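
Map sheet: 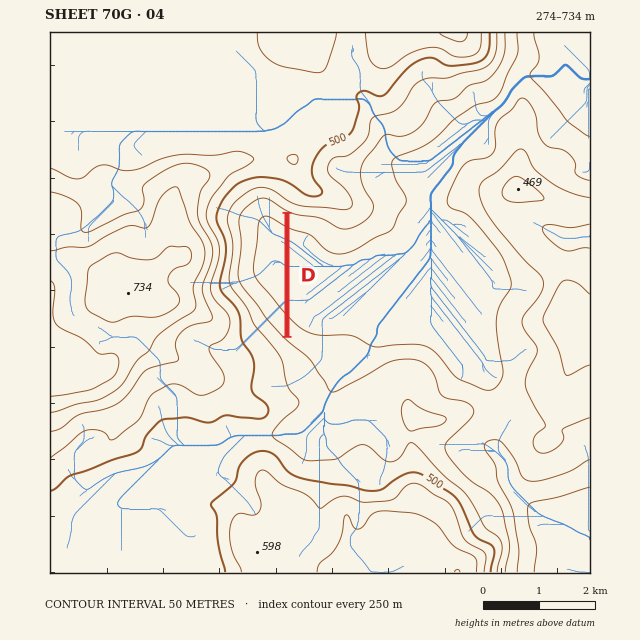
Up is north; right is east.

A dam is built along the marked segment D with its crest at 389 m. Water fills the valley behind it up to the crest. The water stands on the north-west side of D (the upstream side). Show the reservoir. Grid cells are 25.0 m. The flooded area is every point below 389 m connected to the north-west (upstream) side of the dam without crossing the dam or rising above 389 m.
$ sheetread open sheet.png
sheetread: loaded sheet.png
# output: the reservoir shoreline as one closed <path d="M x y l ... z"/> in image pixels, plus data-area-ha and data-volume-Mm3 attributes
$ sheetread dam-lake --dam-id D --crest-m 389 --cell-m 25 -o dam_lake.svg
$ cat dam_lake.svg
<path d="M267 201l-7 0-5 3-10 8-2 5 1 31-1 2-3 24 3 9 18 22 5 9 18 19 1-120-18-12z" data-area-ha="138" data-volume-Mm3="46.86"/>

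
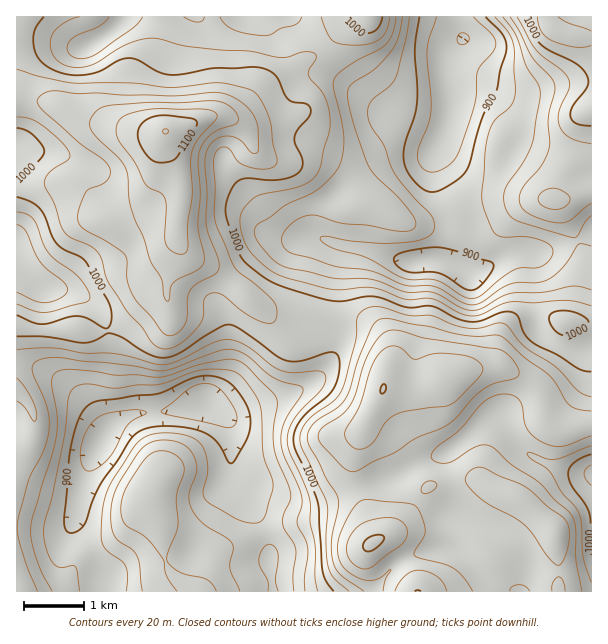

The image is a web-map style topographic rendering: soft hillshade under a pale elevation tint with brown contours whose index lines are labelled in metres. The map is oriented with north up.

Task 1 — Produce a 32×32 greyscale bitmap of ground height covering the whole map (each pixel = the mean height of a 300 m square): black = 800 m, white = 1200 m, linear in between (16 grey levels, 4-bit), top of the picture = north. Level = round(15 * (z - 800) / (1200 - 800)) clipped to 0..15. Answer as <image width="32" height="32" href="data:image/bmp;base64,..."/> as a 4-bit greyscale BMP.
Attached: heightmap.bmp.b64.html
<image width="32" height="32" href="data:image/bmp;base64,Qk12AgAAAAAAAHYAAAAoAAAAIAAAACAAAAABAAQAAAAAAAACAAATCwAAEwsAABAAAAAAAAAAAAAAABEREQAiIiIAMzMzAERERABVVVUAZmZmAHd3dwCIiIgAmZmZAKqqqgC7u7sAzMzMAN3d3QDu7u4A////AGVURFZmZlVVeJqru6qZmqllRERWZmVVVXmrqqqpqZqoZURFVmZVVVV5u7qpmqmaqGVERWZmVVVWeau7qZmZqqhlREZnZlVEVnmqqqmZqqqYZUNFZ2VERFZ5mpmqqqqph2VDNGdmVERWiamZmqqpmIdmQzNWZlREV5qqqZmZmYiIZlMzRVVDRGiau6qpmZiZmXZUMzMzMzRXmqu6qqmZmpl2VEQzMyNEVniru7upmZmZdlVVVUMzRWZnm7u7uqmpmGZVZmZlVVZ3d4q7u7uqmYd3d3d4h3ZniIiJqqqqqYh3iIiIiZmHeIiIiaqZmZh3h3d3eImpiIiIiIiYiHZ3d4dmZniZqYiYiHd3dmZUVmZmZmeJmqqZiHdmZlREM0VVZmZ3iZqqqYdlVVVEMzRERFVniJmauph2VVVVVUREREVVZ4maqrqYdmVVVVVURFVWZXiJmaq7mHdmZWZlVERWZ3aImZmru5h3d2ZmVUREVWd2eImZq7uYiIh2ZVQzNFVmZniJmrvLmJmIdmVUMzRVVmd4maq8y6mZiHdlRDM0VVZ3iZqqu7u6qYh3VUQzM0VWeJmZmZmZmZiHdlVEQyNEVniYiIiIiIiIh3ZlVDMjRFZ3h3Z3h3d3d3d3ZlQzIzRneIdmZnd3dmZmd3dlMyI0aIiHdmZmZmZmZmd4dUMjRXiI"/>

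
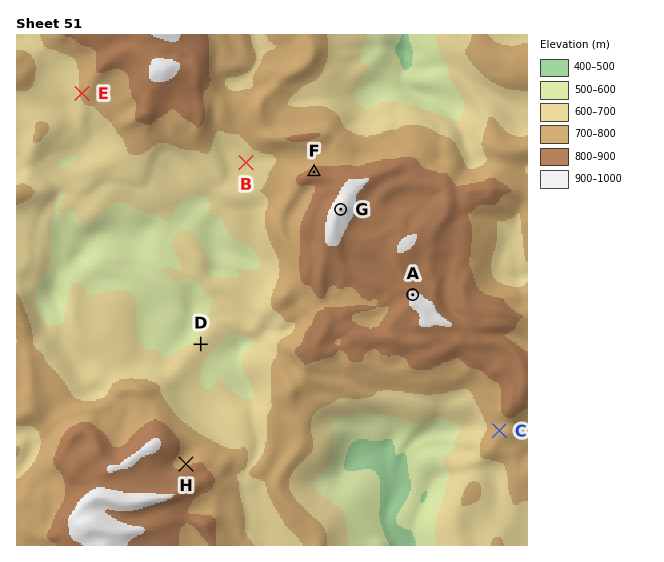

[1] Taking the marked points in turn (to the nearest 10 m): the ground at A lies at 910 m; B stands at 660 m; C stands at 760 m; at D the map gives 620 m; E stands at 710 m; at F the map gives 840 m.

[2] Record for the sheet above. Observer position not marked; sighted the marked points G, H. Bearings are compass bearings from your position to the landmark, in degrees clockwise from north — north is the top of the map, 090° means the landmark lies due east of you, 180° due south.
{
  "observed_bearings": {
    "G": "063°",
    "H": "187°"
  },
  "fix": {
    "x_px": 209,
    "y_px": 276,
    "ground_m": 610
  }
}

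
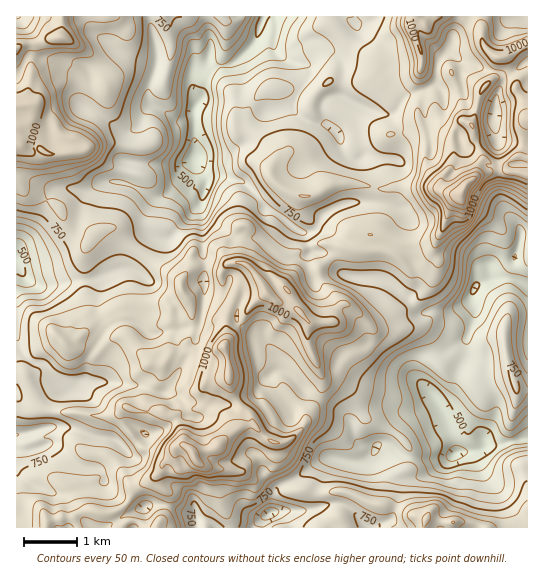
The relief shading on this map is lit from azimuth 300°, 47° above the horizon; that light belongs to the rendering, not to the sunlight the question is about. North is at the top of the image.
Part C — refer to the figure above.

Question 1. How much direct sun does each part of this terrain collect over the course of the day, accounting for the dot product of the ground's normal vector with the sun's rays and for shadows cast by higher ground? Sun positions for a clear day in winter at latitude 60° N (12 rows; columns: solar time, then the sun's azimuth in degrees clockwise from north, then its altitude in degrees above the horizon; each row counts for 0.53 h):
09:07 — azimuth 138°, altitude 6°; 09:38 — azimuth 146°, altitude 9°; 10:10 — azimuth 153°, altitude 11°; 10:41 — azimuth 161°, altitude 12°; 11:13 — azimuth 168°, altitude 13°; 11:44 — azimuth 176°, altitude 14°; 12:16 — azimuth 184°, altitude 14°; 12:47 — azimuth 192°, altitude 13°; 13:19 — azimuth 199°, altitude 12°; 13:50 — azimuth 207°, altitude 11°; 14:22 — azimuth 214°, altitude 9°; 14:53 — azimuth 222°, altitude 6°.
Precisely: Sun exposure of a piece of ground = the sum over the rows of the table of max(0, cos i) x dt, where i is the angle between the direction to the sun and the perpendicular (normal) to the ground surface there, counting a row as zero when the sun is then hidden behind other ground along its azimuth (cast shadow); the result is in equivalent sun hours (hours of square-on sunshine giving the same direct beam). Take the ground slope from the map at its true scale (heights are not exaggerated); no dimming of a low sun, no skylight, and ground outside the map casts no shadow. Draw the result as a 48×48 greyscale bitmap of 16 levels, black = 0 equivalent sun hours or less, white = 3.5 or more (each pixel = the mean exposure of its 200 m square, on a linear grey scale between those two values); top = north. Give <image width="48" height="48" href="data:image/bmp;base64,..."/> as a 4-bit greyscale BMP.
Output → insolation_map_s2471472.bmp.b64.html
<image width="48" height="48" href="data:image/bmp;base64,Qk32BAAAAAAAAHYAAAAoAAAAMAAAADAAAAABAAQAAAAAAIAEAAATCwAAEwsAABAAAAAAAAAAAAAAABEREQAiIiIAMzMzAERERABVVVUAZmZmAHd3dwCIiIgAmZmZAKqqqgC7u7sAzMzMAN3d3QDu7u4A////AFVWl2mUZBRDNJuHMAAiNmRqZJh3Z1IBJEUgEmZGUAAlabh5sxJDEia7tzEUAAAAFDIAAAAAaXi7m5ic///cqZtzIgAAAAAAAiEBMgADedto+qrdzIZVREIAAAAAAAAAEiRVMyIlI3rf///+i+ghEAAAAAAAAAABQyIiI0RjACeZ/6ZEee+iAAAAABAAAAADVAABNodRAjOZg4pSapq3EAAAAREAAAAAEUQhRTIRZiJYIliZvdyqmYZCI1EAAAAAACJFQiRYoiEAAAKbtAKcyneZhjEAASIjIdyGZ6u8V5YwAAAmUAAYqGaIYhIhE0VWqIm7unVoy3YwABETIQACZmhkMzMyNXqWm0VBAAAkMiEAIjNBARERR5h1VmQkZ5mHi1UzEAEQAAAUaZuUETMiaZhmZUNHqod4iHVFVTMhE0ZURoqXMTNHl3dmVEWMuGVoc1RXvKl2Z4dkM0VFVTRplGiIZnrbdURXQiR7y6l2ZlRlM1UzRVWLZViaqaqFVURWMjermHZ3dCNEM3lURWiYR3d5vcp2VVZmQ0Z4RGVYUgAjMxFVVniXesqJmsyodUVlVVZiEjVCIkRDQyAWZ6qa3smIVWeHZkJEVkMQEjNVRUVmUzEpqZ20I0ZzNEI1QiEiVhAAASI0RFZXUzNU3uhBAEchNEeHYhMhJAAAASEAESNYMjRUe0UgABASMja7yCMhAQAAASIRAAFUElZHczMQAAABJImbqmMQAgI0Z2UzIkZCVXh5URAhEAE0aKiIl2U0WDZWeIh2Z3MRRUfIEAABJEeJqod4hmVXWGZnd4iHdzEBQ0EAAAARFImal2d3Z4mpdYeIhleHYhABASAAAAACRUVVVVVru7malbqphUV3UzQxAAARIQAAATVVQhE47/yoZu25dTMzM0MgAAIiEAFFIiEiIjNEv/21a+2oVDERIhAAAAAAADeHYgAAI0eYv8qHrsuEMyERIhAAAAAAJHmbyVRFZorOzJqb7oZTIzEAA2UQAAEAKKYzarqXd3moNK3v/1ebu4ZEaHQgAAEkmUISIjMjMyMhAEz//67+7u24QiIgACWLhERDIAABERQQAAFYU+zO//+WeZhTEUZlMkZlMhIkRFURAAEhV4VDNGmamJp2RGhzIjREQzVnmGUiIAAAATVFUxEzIjRERniGQyIiM0VWZmUzMVQAJmdVEAE2UyI0RWZUIQABJXVUIlUzKIMAWWZiEAJnUwFWNFQzMiI3d2UyI1QyEgQRRGZkISR4ZUeGUkQ0ZmVWZUNndjMyIQZDUxEkVFZ3h3l1ZmUzV3ZEdmmXZVMyQjeVghMjZ2VGiGZ2Z1IBJERCSHZmVXqEdEKIM0M0VlREV2R3VTAAAAARIjRVVWumZCAVImI1ZndCRmRoZUQQAAAkMjRVVWZ0ETbOtZis36Q0Z1Voh2lyEARmVGVERXhWNHtRSiSN2DNXh1Z3qYqmIjVmZ2QSRoiKZXUAAQAREkeYdmmK28qpMzNHh0IzWKe5mHMQAAAiQ1eIZIl5mrdZgyIjRDVlNFha6lEgAA=="/>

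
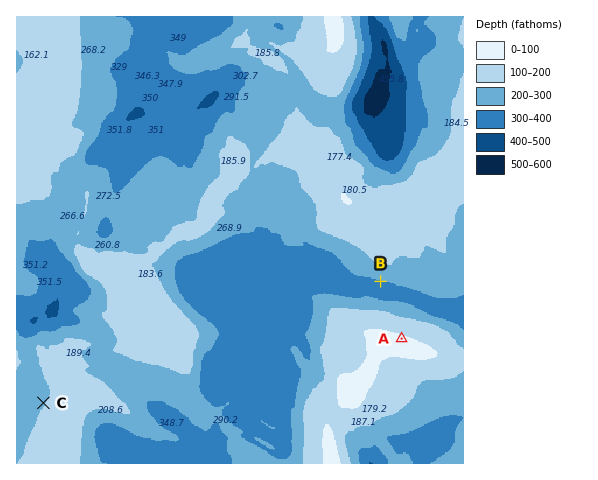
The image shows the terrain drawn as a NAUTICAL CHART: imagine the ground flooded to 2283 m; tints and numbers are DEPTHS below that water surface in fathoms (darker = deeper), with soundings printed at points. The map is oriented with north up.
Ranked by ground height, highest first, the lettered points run A C B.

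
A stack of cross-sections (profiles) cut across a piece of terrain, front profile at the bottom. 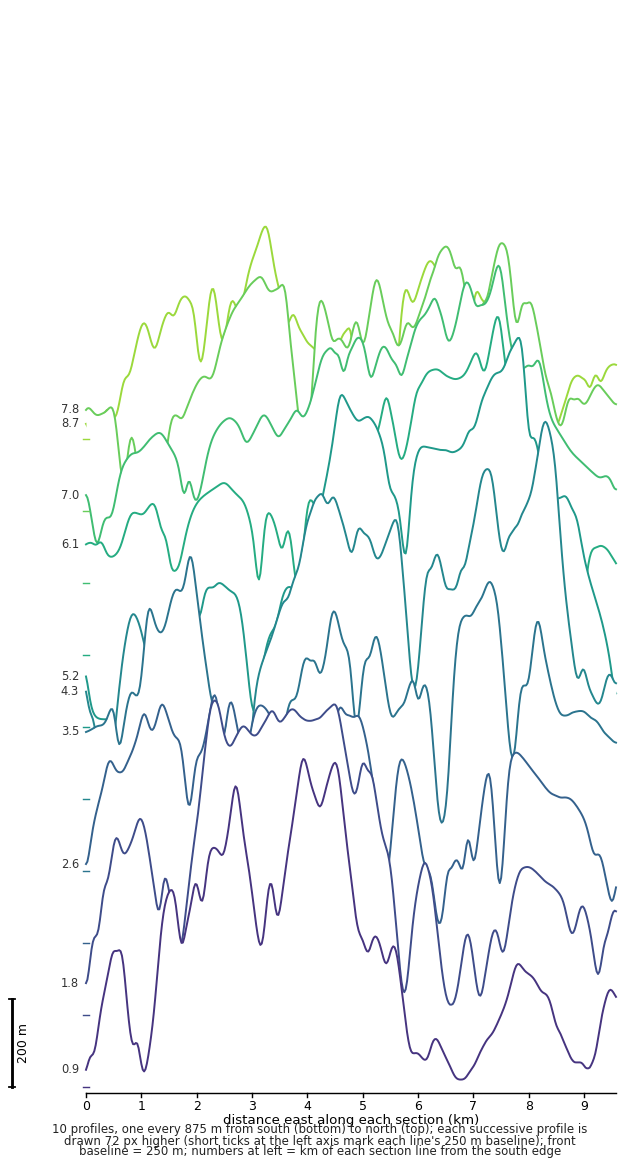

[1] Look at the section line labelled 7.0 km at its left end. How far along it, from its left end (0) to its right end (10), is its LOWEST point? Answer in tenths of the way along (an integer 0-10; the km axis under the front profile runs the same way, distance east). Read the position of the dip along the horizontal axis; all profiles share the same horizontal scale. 0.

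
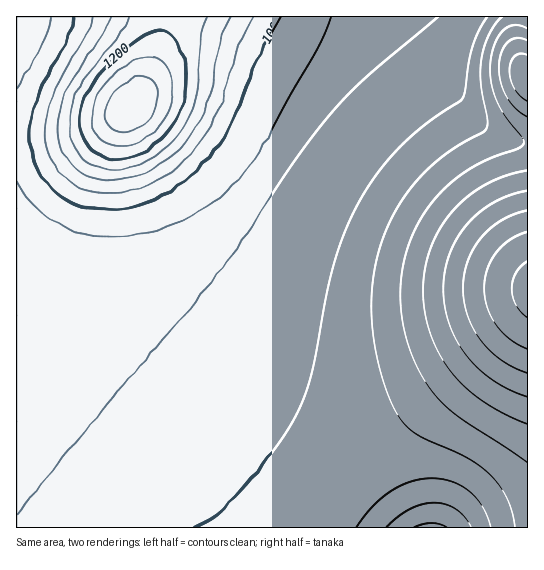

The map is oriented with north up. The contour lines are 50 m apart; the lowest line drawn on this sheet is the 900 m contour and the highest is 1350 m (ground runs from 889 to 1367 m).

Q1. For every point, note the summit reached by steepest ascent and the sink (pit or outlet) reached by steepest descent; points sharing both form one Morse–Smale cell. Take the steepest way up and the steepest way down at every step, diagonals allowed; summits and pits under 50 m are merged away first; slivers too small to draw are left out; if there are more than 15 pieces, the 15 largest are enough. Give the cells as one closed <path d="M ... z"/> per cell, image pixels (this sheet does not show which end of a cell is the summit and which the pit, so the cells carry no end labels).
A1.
<path d="M395 16l-27 1-23 37-40 53-48 75-31 35-29 24-40 23-44 15-34 5-63-2 1 246 297 0 17-27 22-30 37-36 84-72 53-53 1-167-23-4-27-15-14-14-27-41z"/><path d="M367 16l-200 0-7 31-11 30-13 24-13 12-20 11-22 7-30 4-35 0 0 146 19 3 44 0 34-5 44-15 32-17 18-14 28-24 22-27 48-75 54-73z"/><path d="M527 308l-53 55-84 72-37 36-22 30-16 27 213-1z"/><path d="M166 16l-149 0-1 118 35 1 23-3 29-8 20-11 13-12 13-24 14-39z"/><path d="M514 16l-118 1 41 52 27 41 14 14 27 15 22 4 1-66-4-6-7-22z"/><path d="M527 16l-12 1 2 32 7 22 3 5z"/>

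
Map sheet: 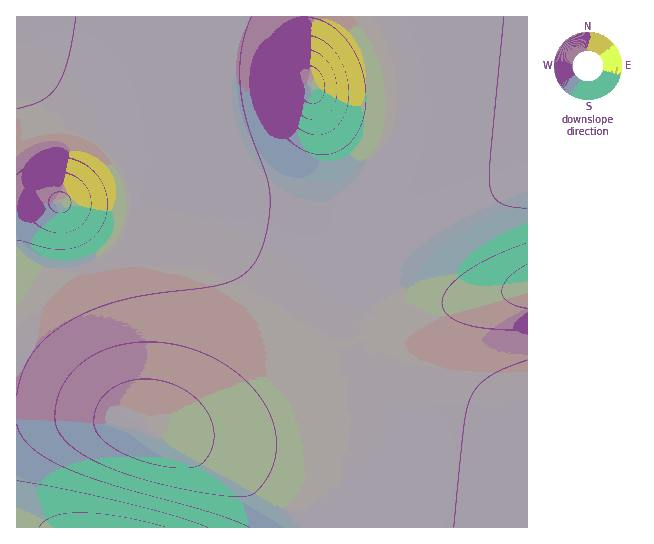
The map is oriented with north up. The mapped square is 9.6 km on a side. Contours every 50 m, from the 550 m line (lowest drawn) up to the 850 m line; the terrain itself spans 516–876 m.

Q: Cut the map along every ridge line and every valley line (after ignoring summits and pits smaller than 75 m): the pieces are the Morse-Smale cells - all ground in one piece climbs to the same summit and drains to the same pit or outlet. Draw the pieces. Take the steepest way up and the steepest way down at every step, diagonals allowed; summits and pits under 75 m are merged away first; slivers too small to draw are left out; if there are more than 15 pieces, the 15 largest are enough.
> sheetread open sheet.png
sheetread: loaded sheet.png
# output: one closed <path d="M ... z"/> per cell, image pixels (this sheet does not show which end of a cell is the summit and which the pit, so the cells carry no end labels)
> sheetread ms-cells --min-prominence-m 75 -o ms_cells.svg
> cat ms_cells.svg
<path d="M130 201l-3 24-10 17-14 14-24 12-26 3-22 30-6 6-9 3 1 218 511-1-1-106-61-9-37-11-20-9-8-5-21-24-11-29-2-22-25-3-31-10-94-60-32-16-52-19z"/><path d="M527 16l-510 0-1 50 14 10 23 23 21 26 24 16 17 17 10 19 4 14 0 10 4 3 42 15 42 20 94 60 31 10 25 3 4-19 8-20 14-20 16-14 29-20 33-18 57-22z"/><path d="M18 67l-2 0 1 242 8-2 6-6 22-30 26-3 24-12 17-18 9-24 0-23-2-10-12-23-17-17-24-16-21-26z"/><path d="M527 288l-97 20-33 4-28 0 0 22 6 19 10 18 16 16 21 12 44 13 61 9z"/><path d="M527 180l-56 21-33 18-29 20-16 14-14 20-8 20-3 18 29 1 33-4 97-20z"/>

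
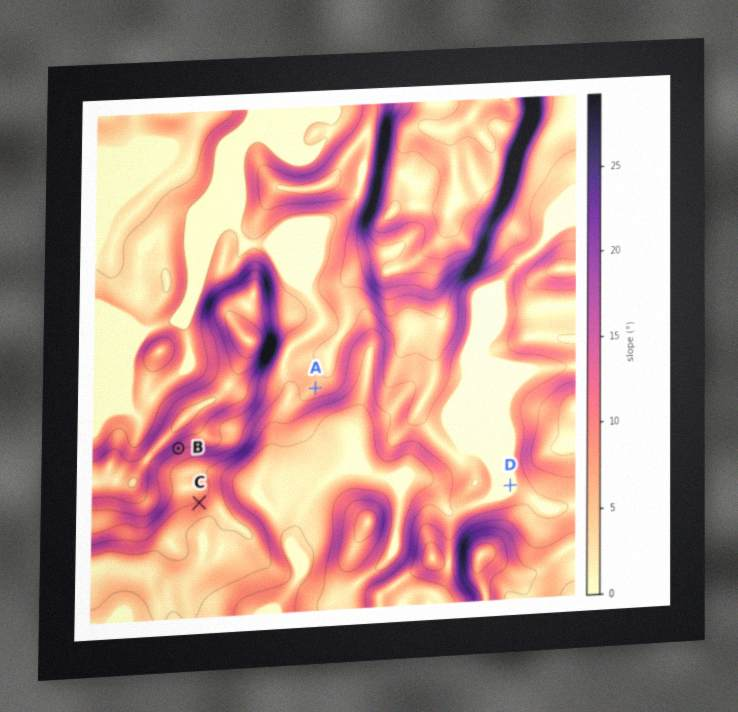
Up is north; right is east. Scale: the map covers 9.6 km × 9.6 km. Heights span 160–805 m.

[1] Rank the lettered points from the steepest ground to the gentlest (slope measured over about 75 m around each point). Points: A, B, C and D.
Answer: B C A D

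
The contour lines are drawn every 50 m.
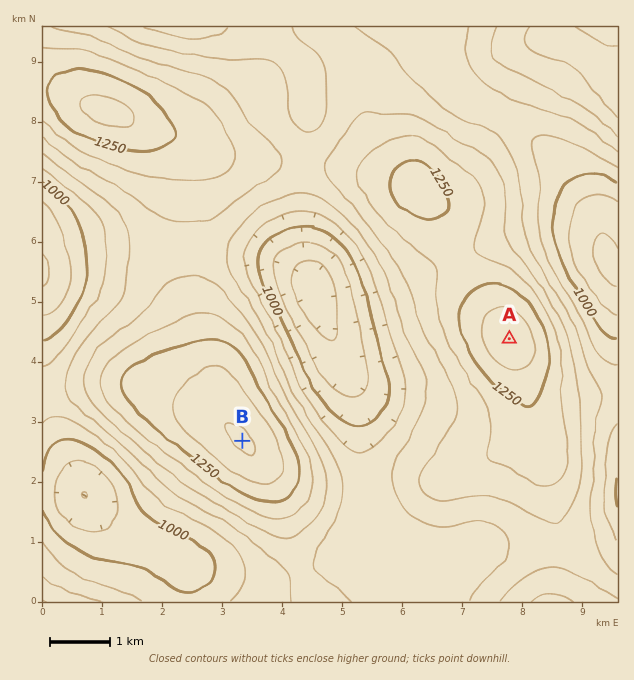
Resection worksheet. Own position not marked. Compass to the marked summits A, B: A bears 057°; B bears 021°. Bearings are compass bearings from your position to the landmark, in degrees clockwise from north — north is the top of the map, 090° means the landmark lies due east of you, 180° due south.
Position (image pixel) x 206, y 536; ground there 1030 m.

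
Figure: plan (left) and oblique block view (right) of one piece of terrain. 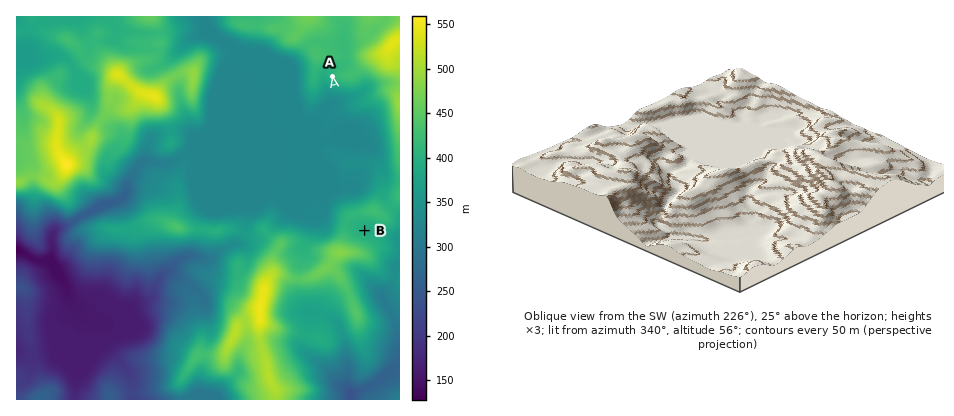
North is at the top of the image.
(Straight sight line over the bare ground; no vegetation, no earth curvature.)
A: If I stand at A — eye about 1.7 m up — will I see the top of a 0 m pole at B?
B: No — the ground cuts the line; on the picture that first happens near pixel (359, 206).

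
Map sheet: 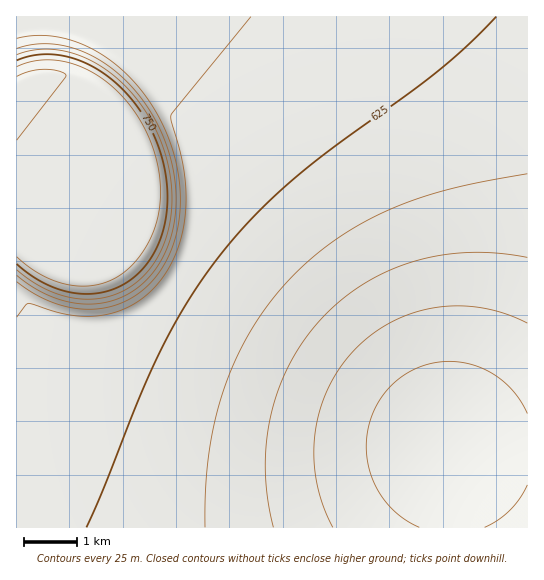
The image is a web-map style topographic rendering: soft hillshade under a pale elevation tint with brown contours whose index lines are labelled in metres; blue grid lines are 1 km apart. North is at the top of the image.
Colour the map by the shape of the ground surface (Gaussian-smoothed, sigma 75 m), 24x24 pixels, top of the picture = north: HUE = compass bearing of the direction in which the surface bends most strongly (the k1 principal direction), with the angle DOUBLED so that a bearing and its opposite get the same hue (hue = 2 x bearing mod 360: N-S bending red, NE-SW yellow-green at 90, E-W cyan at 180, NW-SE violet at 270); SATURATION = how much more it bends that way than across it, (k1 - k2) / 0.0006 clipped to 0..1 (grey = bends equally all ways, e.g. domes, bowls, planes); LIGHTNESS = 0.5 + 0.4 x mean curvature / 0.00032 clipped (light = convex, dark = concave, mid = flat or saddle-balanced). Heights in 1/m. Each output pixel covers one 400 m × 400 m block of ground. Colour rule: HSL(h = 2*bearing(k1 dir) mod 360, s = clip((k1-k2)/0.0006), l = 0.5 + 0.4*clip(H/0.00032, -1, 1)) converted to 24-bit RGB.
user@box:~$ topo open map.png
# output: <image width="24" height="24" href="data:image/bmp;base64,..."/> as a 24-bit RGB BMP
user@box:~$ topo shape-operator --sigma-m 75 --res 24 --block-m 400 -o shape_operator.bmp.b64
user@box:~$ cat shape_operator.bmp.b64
<image width="24" height="24" href="data:image/bmp;base64,Qk32BgAAAAAAADYAAAAoAAAAGAAAABgAAAABABgAAAAAAMAGAAATCwAAEwsAAAAAAAAAAAAAgIB/gIB/gIB/gIB/gIF/gIF/gIF/gIJ/gIJ+f4J+f4J+foJ9fYJ9fIF9fIB+fH9+fH9+e31+e3x+e3t+fXt+fnt+f3x+gHx+gIB/gIB/gIB/gIF/gIF/gIF/gIJ/gIJ+gIJ+gIJ+f4J9f4J9foF9fYF8fIB8fH99e359e319e3x9e3t9fHt9fXt9fnt9f3x9gIB/gIB/gIB/gIF/gIF/gYF/gYJ/gYJ+gYJ+gYJ+gIJ9f4J9f4F9fYB8fH98e358e318e3x8e3t8e3t8fHt8fHt8fXt8fnx8gIB/gIB/gIB/gIF/gYF/gYF/gYJ/gYJ+gYJ+gYJ+gYJ9gIJ9gIF8foB8fX98fH17e3x7e3x7e3t7ent7e3t7fHt7fXx7fn18gIB/gIB/gIB/gYF/gYF/gYF/goJ/goJ+goJ+goJ+goJ9gYJ9gYF8gIB8fn98fX17fHx7e3t7e3t7ent7e3t7e3t7fXx7fn58gIB/gIB/gIB/gYB/gYF/gYF/goF/goF+goJ+goJ+goF9goF9gYB9gH98f358fX17fHx7e3t7e3t7ent7e3t7e3x7fH17fX58gIB/gIB/gIB/gYB/gYB/gYF/goF/goF+goF+goF+goB9goB9gX99gH58f318fnx8fXt8fHt8e3t8e3t7e3x8e3x8e317fH58gIB/gIB/gIB/gYB/gYB/gYB/goB/goB+goB+goB+gn99gn99gX59gH18gHx8fnx8fnt9fXt9e3t8e3t8e3x9e319e359fH98gIB/gIB/gIB/gIB/gYB/gYB/gYB/goB/goB+gn9+gn9+gn59gn19gX19gHx9f3x+fnx+fXt+fHt+e3t9e31+e35+fH9+fIB9gH9/g25lf14seHUaYX8qbIRggYB+gn9/gn9+gn9+gn5+gn1+gn1+gX1+gXx/gHx/f3x/fnx/fHt/e3x/e31/fH5/fIB/fIB/aw8WShEAsHUPxdYoZ7cYCGwAJH0/foJ8gn9/gn5+gn5+gn5/gn1/gn1/gX2AgXyAgHyAfnyAfXyAfHyAfH2AfH+AfICBfIGAvAUfz/v8z+b8v7z27NH65qjTAIZLL390gn9/gn5/gn5/gn5/gn6Agn2Agn2BgX2BgH2Bf3yBfXyBfHyBfH6BfH+BfYGBfYKBzP/rgr+7f4KEgX+Bjn6O8K3K56OXAENOdXyCgn9/gn6Agn6Agn6Agn6Bgn2CgX2CgH2Cf32Cfn2BfX2BfX6BfX+CfYGCfYKCfqWOgIB/gH9/gH9/gH9/kX5+/t3NAEqBR1+Dgn+Agn+Agn6Agn6Bgn6Cgn6CgX2CgH2Cf32Cfn2CfX2CfX6CfX+CfYGCfoKCgIB/gH9/gH9/gH9/gH9/gX9/+ui/CETPIzB5gX+Agn+Agn+Bgn6Bgn6Cgn6CgX6CgH6Cf36Cfn6Cfn6Cfn+CfoCCfoCCfoGCgH9/gH9/gH9/gH9/gH9/gH9/9PeyAwboJB11gX+AgX+Agn+Bgn+Bgn6CgX6CgX6CgH6Cf36Cf36Cfn6Cfn+CfoCCfoCCfoGCgH9/gH9/gH9/gH9/gH+AgIB/7f7NMgCnSjJ/gX+AgX+AgX+BgX+BgX+CgX+CgX6CgH6Cf36Cf36Cfn6Cfn+CfoCCfoCCfoGCgH9/gH9/gH+AgH+AgH+Agox+3//MIQA8c2KDgX+AgX+AgX+BgX+BgX+BgX+BgH+CgH+Cf3+Cf3+Cf3+Cf3+Cf4CCf4CCf4CBgH9/gH+AgH+AgH+AgIB/k+GSmP+JKAAzgH2AgH+AgH+AgX+BgX+BgX+BgH+BgH+BgH+Bf3+Bf3+Bf3+Bf3+Bf4CBf4CBf4CBgH+AgH+AgH+AgH+Af66TzP/XVgBPfTuBgH+AgH+AgH+AgH+AgH+AgH+BgH+BgH+BgH+BgH+Bf3+Bf3+Bf3+Bf4CBf4CBf4CBk36UgH+Cf4SHhsvIzP/sxgBrWQVEgH2AgH+AgH+AgH+AgH+AgH+AgH+AgH+AgH+BgH+BgH+Bf3+Bf3+Bf3+Bf4CBf4CBf4CA69L5yMf4zub9wfj6owAZTwAhgXV8gH+AgH+AgH+AgH+AgH+AgH+AgH+AgH+AgH+AgH+AgH+Af3+Af3+Af3+Af4CAf4CAf4CAXKgOt8Mdm2IHRA8AcxgegXh7gH+AgH+AgH+AgH+AgH+AgH+AgH+AgH+AgH+AgH+AgH+AgH+Af3+Af3+Af3+Af4CAf4CAf4CAZoE2fHklgWU6gnRtgH9/gH+AgH+AgH+AgH+AgH+AgH+AgH+AgH+AgH+AgH+AgH+AgH+AgH+Af3+Af3+Af3+Af4CAf4CAf4CA"/>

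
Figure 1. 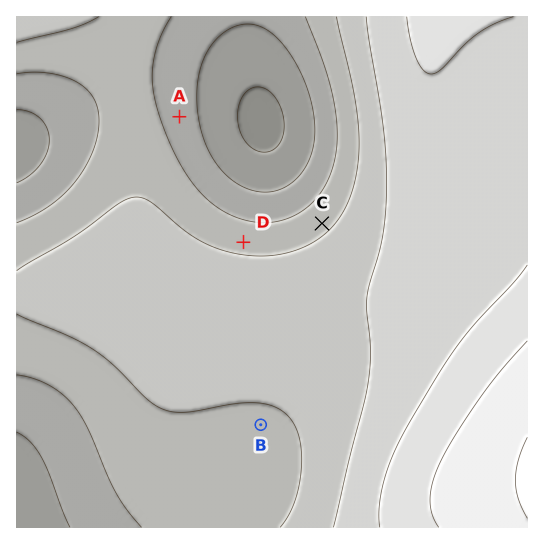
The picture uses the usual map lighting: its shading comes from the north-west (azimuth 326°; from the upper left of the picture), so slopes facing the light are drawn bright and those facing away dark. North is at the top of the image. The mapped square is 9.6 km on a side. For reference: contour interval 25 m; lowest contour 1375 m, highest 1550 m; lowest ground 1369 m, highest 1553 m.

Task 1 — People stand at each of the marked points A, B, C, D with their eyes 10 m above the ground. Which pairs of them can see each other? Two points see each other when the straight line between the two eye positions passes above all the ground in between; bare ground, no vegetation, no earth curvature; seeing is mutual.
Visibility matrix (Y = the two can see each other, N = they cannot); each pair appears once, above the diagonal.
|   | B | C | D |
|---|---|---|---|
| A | N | Y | Y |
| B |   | N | N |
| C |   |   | Y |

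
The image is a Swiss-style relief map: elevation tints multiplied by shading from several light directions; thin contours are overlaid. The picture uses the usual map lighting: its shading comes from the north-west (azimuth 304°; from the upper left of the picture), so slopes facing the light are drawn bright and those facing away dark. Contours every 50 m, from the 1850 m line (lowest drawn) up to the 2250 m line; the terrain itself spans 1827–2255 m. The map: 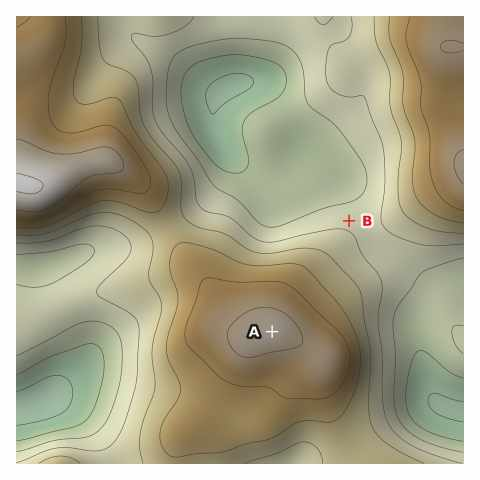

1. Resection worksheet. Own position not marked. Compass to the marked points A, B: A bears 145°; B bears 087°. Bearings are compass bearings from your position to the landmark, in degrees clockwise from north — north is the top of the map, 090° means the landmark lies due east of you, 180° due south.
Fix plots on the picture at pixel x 200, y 229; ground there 2050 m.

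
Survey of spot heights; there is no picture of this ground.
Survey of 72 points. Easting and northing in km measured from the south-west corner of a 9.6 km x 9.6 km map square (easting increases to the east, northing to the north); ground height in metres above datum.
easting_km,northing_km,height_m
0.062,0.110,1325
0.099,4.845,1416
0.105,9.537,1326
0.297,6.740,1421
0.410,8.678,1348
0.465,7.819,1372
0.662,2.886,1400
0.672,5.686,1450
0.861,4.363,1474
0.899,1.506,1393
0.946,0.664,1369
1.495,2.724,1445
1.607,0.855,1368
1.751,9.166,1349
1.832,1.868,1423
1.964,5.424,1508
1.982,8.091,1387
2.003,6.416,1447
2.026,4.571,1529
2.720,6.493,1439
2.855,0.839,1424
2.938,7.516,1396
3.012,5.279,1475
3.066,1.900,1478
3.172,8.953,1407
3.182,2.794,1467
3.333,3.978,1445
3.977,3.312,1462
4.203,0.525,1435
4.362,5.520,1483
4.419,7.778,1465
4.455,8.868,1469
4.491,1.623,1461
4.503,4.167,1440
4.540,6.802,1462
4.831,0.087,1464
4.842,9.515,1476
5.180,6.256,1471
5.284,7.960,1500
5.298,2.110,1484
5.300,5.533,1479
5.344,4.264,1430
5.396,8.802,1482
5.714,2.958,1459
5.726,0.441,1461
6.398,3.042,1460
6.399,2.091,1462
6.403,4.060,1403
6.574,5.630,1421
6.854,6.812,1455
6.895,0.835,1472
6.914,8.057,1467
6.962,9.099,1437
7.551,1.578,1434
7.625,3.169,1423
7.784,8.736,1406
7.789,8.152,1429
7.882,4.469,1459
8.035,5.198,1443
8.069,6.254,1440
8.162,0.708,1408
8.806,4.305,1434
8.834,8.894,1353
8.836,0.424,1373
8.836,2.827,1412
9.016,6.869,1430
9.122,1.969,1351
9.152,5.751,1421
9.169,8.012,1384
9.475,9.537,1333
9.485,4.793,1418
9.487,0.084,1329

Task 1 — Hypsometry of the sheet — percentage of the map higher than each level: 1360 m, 93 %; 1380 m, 87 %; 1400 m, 80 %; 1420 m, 68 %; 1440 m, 50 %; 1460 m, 28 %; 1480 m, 8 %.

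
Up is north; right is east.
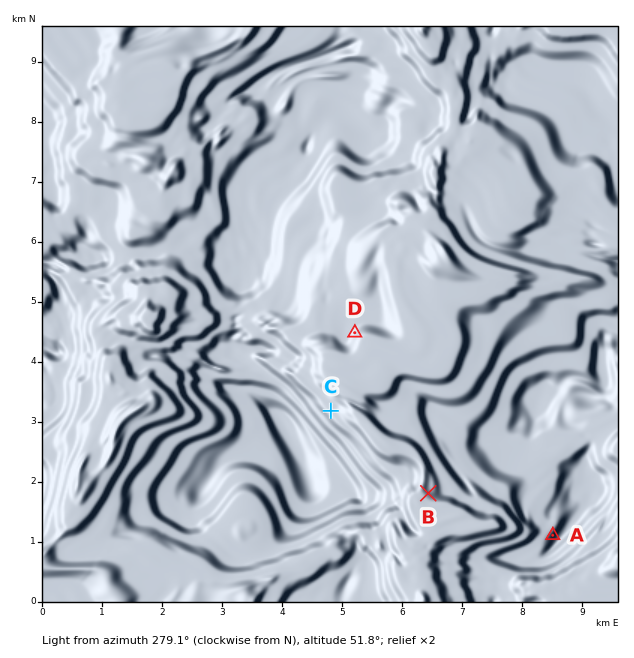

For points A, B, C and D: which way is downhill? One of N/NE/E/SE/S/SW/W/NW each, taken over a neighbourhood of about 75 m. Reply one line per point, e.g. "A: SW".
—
A: SE
B: NE
C: SW
D: NW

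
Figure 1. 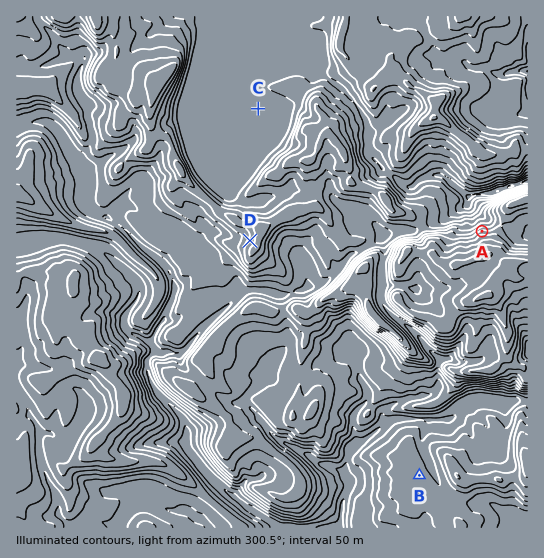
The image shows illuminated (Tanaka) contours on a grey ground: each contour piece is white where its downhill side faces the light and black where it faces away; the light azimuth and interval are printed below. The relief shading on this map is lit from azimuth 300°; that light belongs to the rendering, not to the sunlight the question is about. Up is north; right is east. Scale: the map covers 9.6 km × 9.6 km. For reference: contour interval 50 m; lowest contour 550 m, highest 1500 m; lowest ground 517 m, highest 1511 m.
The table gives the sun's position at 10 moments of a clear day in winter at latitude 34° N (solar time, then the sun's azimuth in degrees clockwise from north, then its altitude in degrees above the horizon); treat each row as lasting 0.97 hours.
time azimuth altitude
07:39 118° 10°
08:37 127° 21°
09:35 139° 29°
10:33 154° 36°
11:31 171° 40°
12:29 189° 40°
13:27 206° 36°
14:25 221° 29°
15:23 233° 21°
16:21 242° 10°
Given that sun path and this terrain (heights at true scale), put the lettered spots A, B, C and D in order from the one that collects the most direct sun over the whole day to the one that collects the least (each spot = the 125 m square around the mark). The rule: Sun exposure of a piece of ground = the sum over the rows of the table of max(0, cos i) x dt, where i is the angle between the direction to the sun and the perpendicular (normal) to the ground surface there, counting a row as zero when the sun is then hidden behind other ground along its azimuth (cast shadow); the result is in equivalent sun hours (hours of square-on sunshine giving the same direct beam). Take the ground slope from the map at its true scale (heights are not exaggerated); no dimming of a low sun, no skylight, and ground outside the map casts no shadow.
B ≈ C > D > A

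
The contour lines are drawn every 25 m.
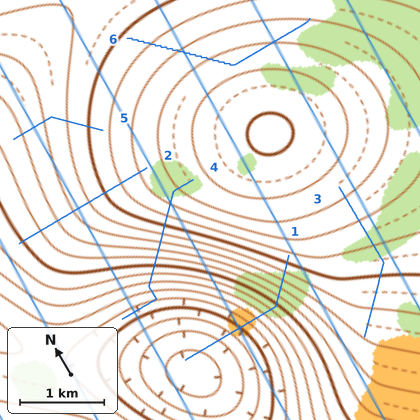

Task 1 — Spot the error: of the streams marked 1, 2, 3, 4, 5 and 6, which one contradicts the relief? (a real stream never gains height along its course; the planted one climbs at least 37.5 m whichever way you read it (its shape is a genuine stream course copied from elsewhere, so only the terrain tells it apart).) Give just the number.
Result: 6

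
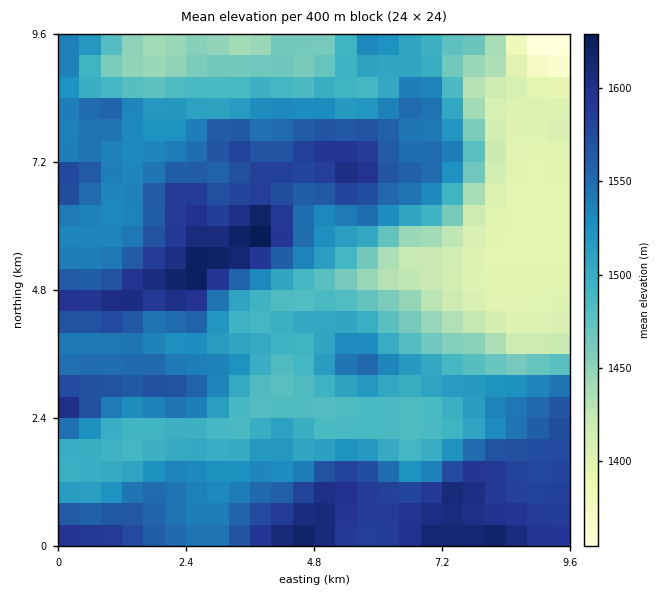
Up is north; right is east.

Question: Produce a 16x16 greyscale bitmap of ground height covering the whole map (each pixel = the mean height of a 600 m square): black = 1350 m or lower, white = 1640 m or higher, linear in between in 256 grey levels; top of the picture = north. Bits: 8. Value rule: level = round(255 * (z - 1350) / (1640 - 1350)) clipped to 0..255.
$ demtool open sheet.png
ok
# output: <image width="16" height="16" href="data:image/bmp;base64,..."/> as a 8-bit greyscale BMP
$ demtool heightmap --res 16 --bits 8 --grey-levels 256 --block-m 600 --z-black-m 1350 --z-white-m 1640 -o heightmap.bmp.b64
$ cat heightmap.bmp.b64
<image width="16" height="16" href="data:image/bmp;base64,Qk02BQAAAAAAADYEAAAoAAAAEAAAABAAAAABAAgAAAAAAAABAAATCwAAEwsAAAABAAAAAAAAAAAAAAEBAQACAgIAAwMDAAQEBAAFBQUABgYGAAcHBwAICAgACQkJAAoKCgALCwsADAwMAA0NDQAODg4ADw8PABAQEAAREREAEhISABMTEwAUFBQAFRUVABYWFgAXFxcAGBgYABkZGQAaGhoAGxsbABwcHAAdHR0AHh4eAB8fHwAgICAAISEhACIiIgAjIyMAJCQkACUlJQAmJiYAJycnACgoKAApKSkAKioqACsrKwAsLCwALS0tAC4uLgAvLy8AMDAwADExMQAyMjIAMzMzADQ0NAA1NTUANjY2ADc3NwA4ODgAOTk5ADo6OgA7OzsAPDw8AD09PQA+Pj4APz8/AEBAQABBQUEAQkJCAENDQwBEREQARUVFAEZGRgBHR0cASEhIAElJSQBKSkoAS0tLAExMTABNTU0ATk5OAE9PTwBQUFAAUVFRAFJSUgBTU1MAVFRUAFVVVQBWVlYAV1dXAFhYWABZWVkAWlpaAFtbWwBcXFwAXV1dAF5eXgBfX18AYGBgAGFhYQBiYmIAY2NjAGRkZABlZWUAZmZmAGdnZwBoaGgAaWlpAGpqagBra2sAbGxsAG1tbQBubm4Ab29vAHBwcABxcXEAcnJyAHNzcwB0dHQAdXV1AHZ2dgB3d3cAeHh4AHl5eQB6enoAe3t7AHx8fAB9fX0Afn5+AH9/fwCAgIAAgYGBAIKCggCDg4MAhISEAIWFhQCGhoYAh4eHAIiIiACJiYkAioqKAIuLiwCMjIwAjY2NAI6OjgCPj48AkJCQAJGRkQCSkpIAk5OTAJSUlACVlZUAlpaWAJeXlwCYmJgAmZmZAJqamgCbm5sAnJycAJ2dnQCenp4An5+fAKCgoAChoaEAoqKiAKOjowCkpKQApaWlAKampgCnp6cAqKioAKmpqQCqqqoAq6urAKysrACtra0Arq6uAK+vrwCwsLAAsbGxALKysgCzs7MAtLS0ALW1tQC2trYAt7e3ALi4uAC5ubkAurq6ALu7uwC8vLwAvb29AL6+vgC/v78AwMDAAMHBwQDCwsIAw8PDAMTExADFxcUAxsbGAMfHxwDIyMgAycnJAMrKygDLy8sAzMzMAM3NzQDOzs4Az8/PANDQ0ADR0dEA0tLSANPT0wDU1NQA1dXVANbW1gDX19cA2NjYANnZ2QDa2toA29vbANzc3ADd3d0A3t7eAN/f3wDg4OAA4eHhAOLi4gDj4+MA5OTkAOXl5QDm5uYA5+fnAOjo6ADp6ekA6urqAOvr6wDs7OwA7e3tAO7u7gDv7+8A8PDwAPHx8QDy8vIA8/PzAPT09AD19fUA9vb2APf39wD4+PgA+fn5APr6+gD7+/sA/Pz8AP39/QD+/v4A////ANDNwbKpt9Xn39DS4eTl3NSaoLGtpKe5zN3Sz9Xj1tDOgYSKmpmVnZy3u56XwNDKyJ2Ge39/eouIfX55eIeitMPTtamzp4J0dXZ9eXuJn6q5s7S2sqmZfHiTq5iMgHd0f62vrKCeiIOBjpd6ZVdKNzrT2NPOxY58en11Y008LywutLfV5e3KqIl1W0Y+NSoqKqKjs9Lm6+e2loJcSjwrKSmtoanN1dTfuKq0noteMCkpxqmlvL7AzMfP1rmvhz4qKqamnqKyx7nF0M+2rpZGLC2qtJ2WlJyjpaOhrK19Oi8wlXRnanJ0eXB9fo2dZkEvIKB2VVNbVVtkaZWSgWhUGAY="/>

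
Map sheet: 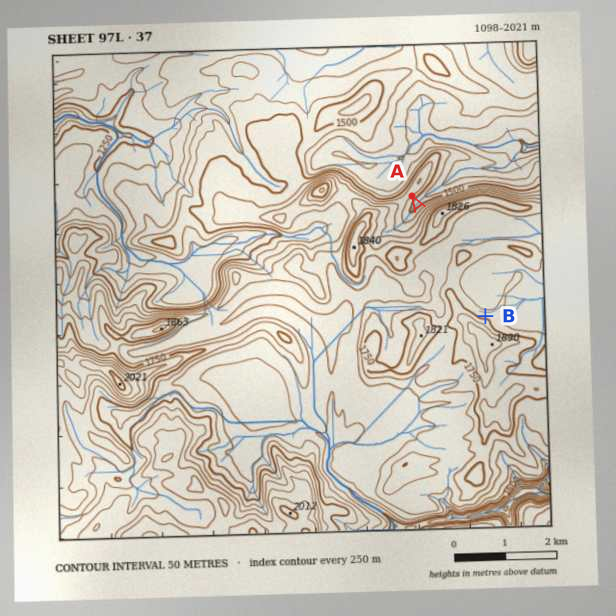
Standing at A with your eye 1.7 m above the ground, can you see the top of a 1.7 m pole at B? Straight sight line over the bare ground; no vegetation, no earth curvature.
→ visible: false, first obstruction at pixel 421 211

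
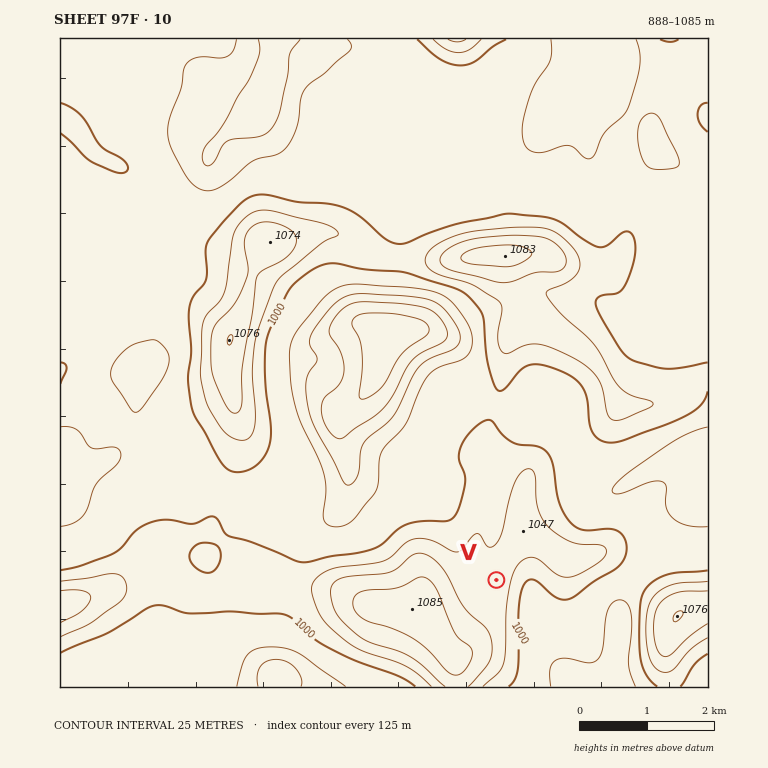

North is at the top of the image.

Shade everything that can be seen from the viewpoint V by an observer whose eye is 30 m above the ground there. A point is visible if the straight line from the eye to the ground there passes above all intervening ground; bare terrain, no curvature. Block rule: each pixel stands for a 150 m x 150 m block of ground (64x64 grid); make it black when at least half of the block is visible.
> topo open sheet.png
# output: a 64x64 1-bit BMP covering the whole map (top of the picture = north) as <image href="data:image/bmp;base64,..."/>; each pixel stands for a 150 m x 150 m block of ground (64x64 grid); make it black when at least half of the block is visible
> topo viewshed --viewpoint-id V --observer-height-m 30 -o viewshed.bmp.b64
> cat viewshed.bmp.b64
<image width="64" height="64" href="data:image/bmp;base64,Qk0+AgAAAAAAAD4AAAAoAAAAQAAAAEAAAAABAAEAAAAAAAACAAATCwAAEwsAAAIAAAAAAAAA////AAAAAAAAAAAAAAf/4AAAAAAAB//gAAAAAAAP//AAAAAAAf//8AAAAAAD//nwAAAAAAf/+fAAAAAAB//4+AAAAAAH//n4AAAAAA////wAAAAAD//n/wAAAAAP/+H/AAAAAA//4D8AAAAAD//gDwAAAAAP/4ABAAAAAA//AAAAAAAADvwAAAAAAAAM/AAAAAAAADz8AAAAAAAA//wAAAAAAID//AAAAAB/4P/8AAAAAP/g//gAAAAQ/+D/8ACAAHB/4H/wA/AMAH/AP+AH/xwAf8AfcAf//AB/wB94D//8AH/AD/wP//gAf8AP/A4A8AB/wAf+HgDgAP/gA/98AMAA/+AAf/wAwAD/8AB/+AAAAP/gAH/wAAAAf+AAf8AAAAB/4ADvgAAAAD/wAeYAAAAAP/gD4AAAAAA////wAAAAAB////wAAAAAH////+AAAAAf////4AAAAB//wP+AAAAAD/4AAAAAAAAD+AAAAAAAAAAAAAAAAAAAAAAAAAAAAAAAAAAAAAAAAAAAAAAAAAAAAAAAAAAAAAAAAAAAAAAAAAACAAAAAAAAAAcAAAAAAAAADwAAAAEAAAAfAAAAAQAAAB8AAAADAAAAPgAAAAMAAAA+AAAAAwAAAAAAAAACAAAAAAAAAAIAAAAAAAAAAAAAAAAAAAAAAAAAAAAAAAYAAAAEAAAAHw=="/>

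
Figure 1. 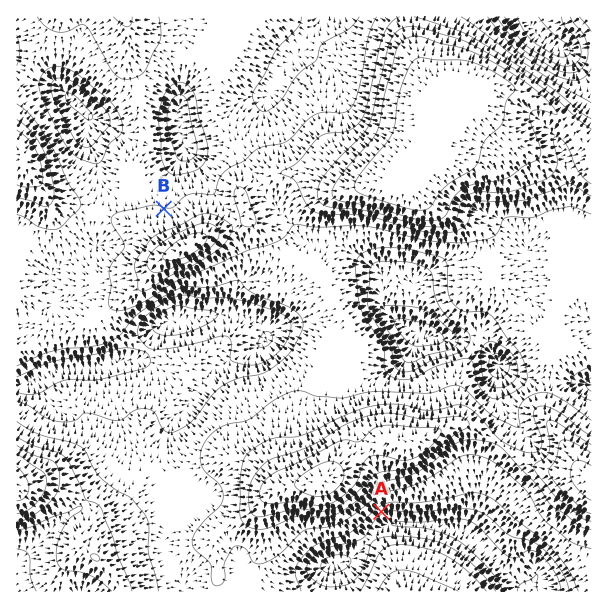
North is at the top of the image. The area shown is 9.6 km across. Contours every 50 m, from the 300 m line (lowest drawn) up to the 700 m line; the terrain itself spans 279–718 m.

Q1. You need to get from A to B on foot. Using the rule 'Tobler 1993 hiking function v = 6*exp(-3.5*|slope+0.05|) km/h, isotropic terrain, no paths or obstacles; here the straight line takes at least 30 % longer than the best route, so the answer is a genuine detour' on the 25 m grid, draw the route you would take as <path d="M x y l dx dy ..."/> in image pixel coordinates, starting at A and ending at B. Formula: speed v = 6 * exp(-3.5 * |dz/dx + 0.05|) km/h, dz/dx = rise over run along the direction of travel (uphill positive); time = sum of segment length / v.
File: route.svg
<path d="M381 512l5-9-2-2 0-1-4-9 0-12-27-54-3-3-9-5-2-1-25-51 0-3-3-6 0-33-6-12-15-15-11-21-15-15-1-3-41-41-15-7-43 0"/>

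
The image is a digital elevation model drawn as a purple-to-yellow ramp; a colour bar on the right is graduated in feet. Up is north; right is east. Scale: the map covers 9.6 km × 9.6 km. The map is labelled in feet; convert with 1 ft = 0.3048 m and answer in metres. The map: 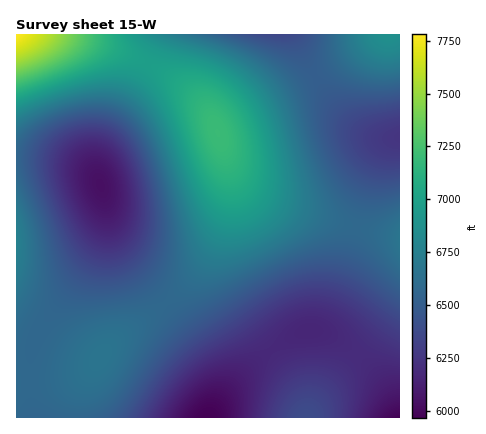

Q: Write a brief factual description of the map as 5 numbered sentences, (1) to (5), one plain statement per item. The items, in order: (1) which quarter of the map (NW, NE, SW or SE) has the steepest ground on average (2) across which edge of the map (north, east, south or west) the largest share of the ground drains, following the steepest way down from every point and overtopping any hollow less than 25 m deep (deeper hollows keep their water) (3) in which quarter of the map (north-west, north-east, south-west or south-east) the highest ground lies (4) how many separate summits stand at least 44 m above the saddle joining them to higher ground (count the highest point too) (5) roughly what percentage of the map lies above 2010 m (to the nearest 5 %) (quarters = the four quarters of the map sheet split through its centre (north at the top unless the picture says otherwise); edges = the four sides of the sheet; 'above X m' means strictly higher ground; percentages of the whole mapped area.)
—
(1) Slopes are steepest in the north-west quarter.
(2) The largest share of the runoff leaves by the southern edge.
(3) The highest point lies in the north-west quarter of the map.
(4) 5 summits rise at least 44 m above their surroundings.
(5) About 40 % of the map lies above 2010 m.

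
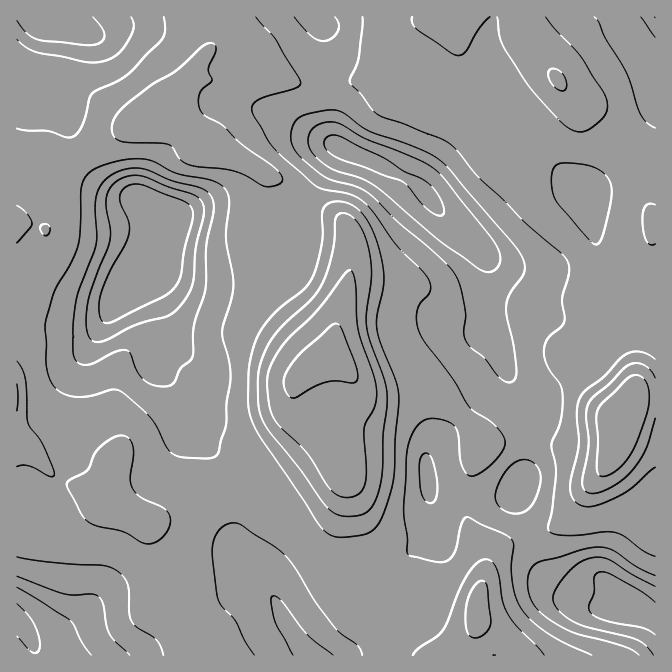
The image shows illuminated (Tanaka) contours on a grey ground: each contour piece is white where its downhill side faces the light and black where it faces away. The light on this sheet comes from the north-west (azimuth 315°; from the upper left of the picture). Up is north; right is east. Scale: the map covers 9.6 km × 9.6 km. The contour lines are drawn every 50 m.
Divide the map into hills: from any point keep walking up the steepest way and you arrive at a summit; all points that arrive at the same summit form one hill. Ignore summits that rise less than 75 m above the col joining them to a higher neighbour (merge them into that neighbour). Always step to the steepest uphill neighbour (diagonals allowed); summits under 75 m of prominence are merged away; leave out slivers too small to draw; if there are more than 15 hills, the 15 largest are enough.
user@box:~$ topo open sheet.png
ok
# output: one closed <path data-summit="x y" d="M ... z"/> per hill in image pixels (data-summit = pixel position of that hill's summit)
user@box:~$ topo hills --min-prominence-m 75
<path data-summit="330 357" d="M342 148l-4 2-7 13-23 34-9 16-1 19-5 10-16 16-55 13-38 0-20-5-12 0-14 12 13 15 10 25 0 19-8 23 1 5 20 23 5 19 7 13 20 25 28 27 5 8 4 10 0 17-9 27 2 20 13 21 25 23 10 22 19 27 9 9 32 0 17-16 7-12 0-4-7-12-12-14 43-20 11-11 5-10 23-23 3-9 0-13-5-15 1-8 7 4 25 0 28 5 15-2 10-5 6-8 5-25-2-43-6-12-15-46 0-9-12-40-2-40-5-15-22-24-8-5-21-21-5-8-13-12-41-22-20-7z"/><path data-summit="17 397" d="M47 104l-31 3 0 513 12 14 9 22 273 0-26-36-10-22-25-23-13-21-2-20 9-27 0-17-5-13-32-32-20-25-7-13-5-19-16-18-5-10 8-23 0-19-10-25-13-15 10-10 8-13 12-27 0-10-24-17-12-5-15-2-30-18-9-9-5-10-7-42-8-7z"/><path data-summit="557 78" d="M655 16l-338 0-1 2 7 7 1 5 9 110 4 6 37 15 36 18 12 10 14-19 22-24 17-10 19-7 10-8 36 28 22 24 27 19 5 26 0 27-7 8-12 6-21 9-19 3-23-3-15-5-10-7-1 4 3 8 0 24 4 10 9 6 18 0 49 15 45 1 41 7z"/><path data-summit="164 113" d="M315 16l-271 1 28 11 4 5 0 12-8 30-10 20-10 10 10 3 8 7 5 23 0 12 7 17 26 21 13 6 20 4 31 20-2 15-17 35 15-2 20 5 48-2 42-10 8-5 11-12 5-10 1-19 9-16 31-49-5-5-3-8 0-37-5-30-2-38z"/><path data-summit="620 432" d="M492 299l-1 9 12 40 1 15 22 60 0 35-2 15-6 19 0 8 16 55 7 13 19 20 34 15 10 3 25 0 26 12 1-286-42-8-45-1-49-15-18 0-5-2z"/><path data-summit="477 605" d="M518 486l-8 8-15 4-33-5-25 0-7-4-1 8 5 15 0 13-3 9-23 23-5 10-11 11-43 20 15 19 4 11-7 12-17 15 311 1 0-38-26-12-25 0-10-3-34-15-16-14-10-19-11-35-5-20z"/>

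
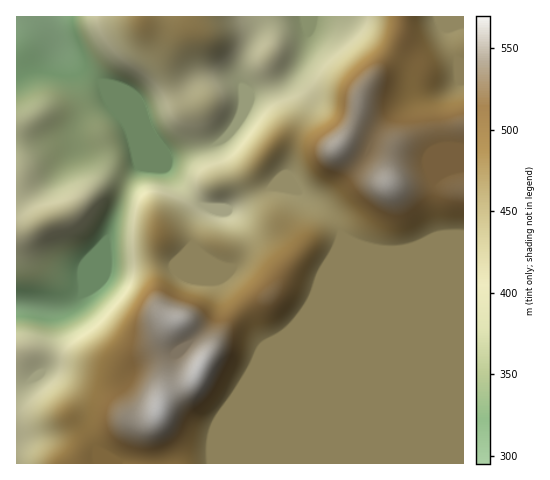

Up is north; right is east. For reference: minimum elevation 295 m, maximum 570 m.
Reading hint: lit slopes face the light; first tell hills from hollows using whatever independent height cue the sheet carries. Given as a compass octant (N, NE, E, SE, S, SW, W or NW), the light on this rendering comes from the NW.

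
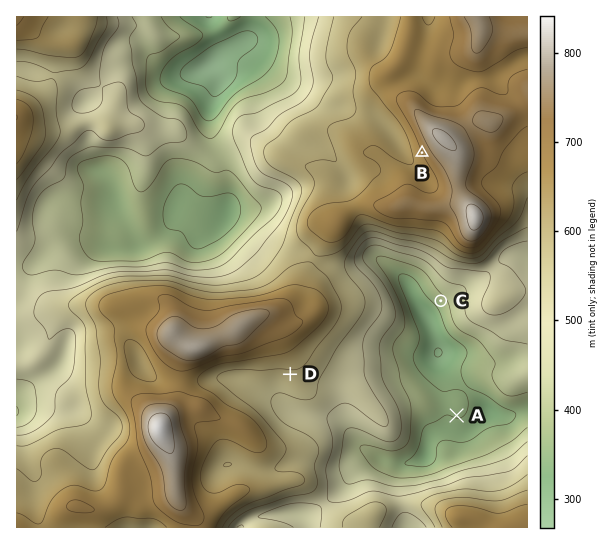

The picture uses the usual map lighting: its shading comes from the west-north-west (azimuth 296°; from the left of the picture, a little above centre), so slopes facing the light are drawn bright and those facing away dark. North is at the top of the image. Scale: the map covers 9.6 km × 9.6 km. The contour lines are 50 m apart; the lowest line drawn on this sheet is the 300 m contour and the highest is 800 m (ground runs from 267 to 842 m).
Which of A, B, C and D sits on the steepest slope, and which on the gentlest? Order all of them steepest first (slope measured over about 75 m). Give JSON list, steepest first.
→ ["B", "C", "D", "A"]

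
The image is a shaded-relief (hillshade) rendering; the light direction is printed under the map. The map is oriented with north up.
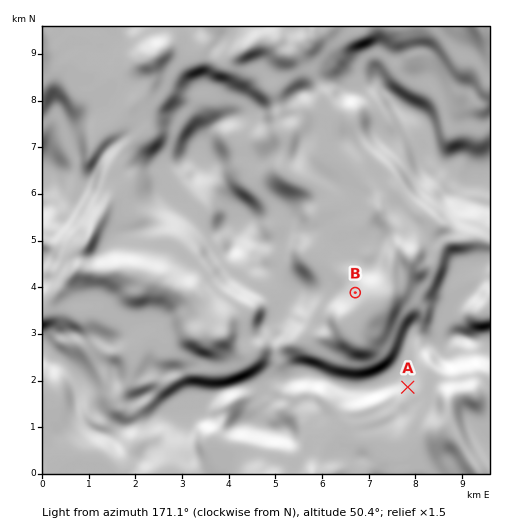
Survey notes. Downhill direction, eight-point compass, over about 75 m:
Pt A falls SE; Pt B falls SE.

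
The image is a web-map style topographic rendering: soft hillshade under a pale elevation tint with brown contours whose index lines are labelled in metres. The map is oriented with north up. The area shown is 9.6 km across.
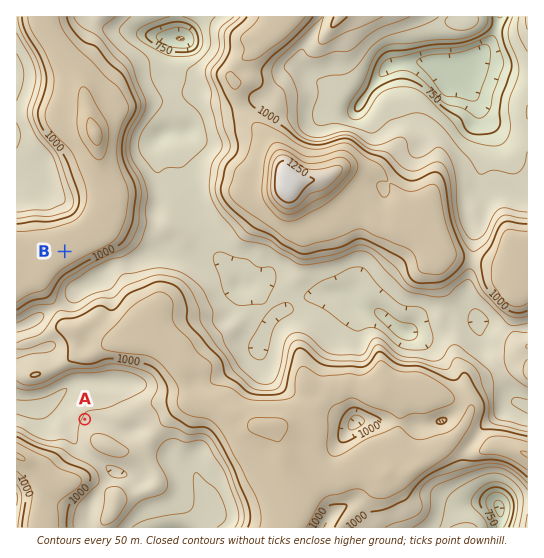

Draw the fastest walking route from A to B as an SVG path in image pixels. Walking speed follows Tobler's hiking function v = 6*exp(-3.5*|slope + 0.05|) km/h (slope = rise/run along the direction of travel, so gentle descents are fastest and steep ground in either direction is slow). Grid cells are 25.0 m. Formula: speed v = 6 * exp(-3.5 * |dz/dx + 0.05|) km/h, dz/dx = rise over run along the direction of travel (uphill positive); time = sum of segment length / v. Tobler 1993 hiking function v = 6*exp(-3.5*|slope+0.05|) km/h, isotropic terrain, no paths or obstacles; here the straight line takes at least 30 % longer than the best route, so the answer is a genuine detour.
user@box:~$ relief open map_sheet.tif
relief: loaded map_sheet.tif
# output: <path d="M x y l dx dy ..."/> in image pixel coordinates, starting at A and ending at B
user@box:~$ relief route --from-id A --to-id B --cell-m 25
<path d="M85 419l0-30 1-3 0-8-3-4-16-8-2-5 0-15-3-5-4-4-5-3-3-4 0-5 7-14 0-1-2-3 0-22 10-19 0-15"/>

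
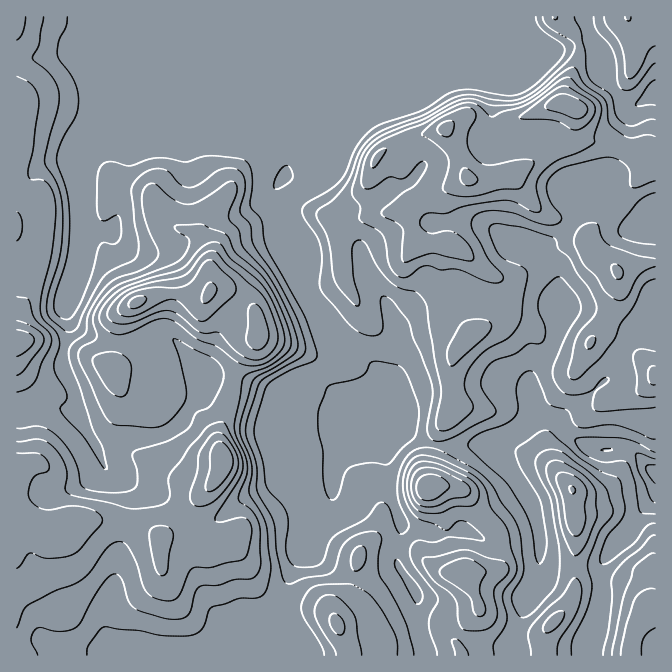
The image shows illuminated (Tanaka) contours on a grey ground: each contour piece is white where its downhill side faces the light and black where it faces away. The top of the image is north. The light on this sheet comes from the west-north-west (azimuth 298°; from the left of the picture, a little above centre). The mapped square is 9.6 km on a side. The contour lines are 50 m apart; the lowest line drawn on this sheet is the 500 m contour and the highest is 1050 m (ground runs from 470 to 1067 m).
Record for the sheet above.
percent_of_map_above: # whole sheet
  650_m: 95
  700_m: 67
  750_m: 54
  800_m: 37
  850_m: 22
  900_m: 11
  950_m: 4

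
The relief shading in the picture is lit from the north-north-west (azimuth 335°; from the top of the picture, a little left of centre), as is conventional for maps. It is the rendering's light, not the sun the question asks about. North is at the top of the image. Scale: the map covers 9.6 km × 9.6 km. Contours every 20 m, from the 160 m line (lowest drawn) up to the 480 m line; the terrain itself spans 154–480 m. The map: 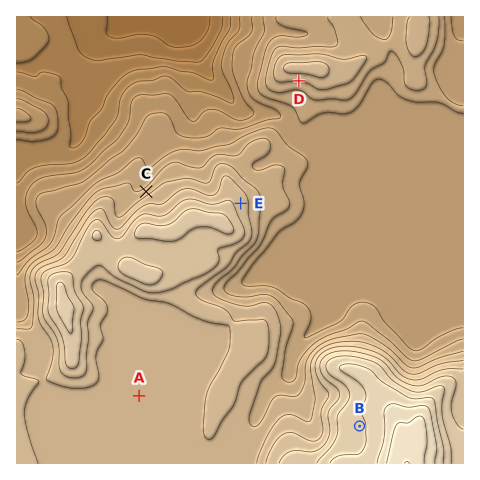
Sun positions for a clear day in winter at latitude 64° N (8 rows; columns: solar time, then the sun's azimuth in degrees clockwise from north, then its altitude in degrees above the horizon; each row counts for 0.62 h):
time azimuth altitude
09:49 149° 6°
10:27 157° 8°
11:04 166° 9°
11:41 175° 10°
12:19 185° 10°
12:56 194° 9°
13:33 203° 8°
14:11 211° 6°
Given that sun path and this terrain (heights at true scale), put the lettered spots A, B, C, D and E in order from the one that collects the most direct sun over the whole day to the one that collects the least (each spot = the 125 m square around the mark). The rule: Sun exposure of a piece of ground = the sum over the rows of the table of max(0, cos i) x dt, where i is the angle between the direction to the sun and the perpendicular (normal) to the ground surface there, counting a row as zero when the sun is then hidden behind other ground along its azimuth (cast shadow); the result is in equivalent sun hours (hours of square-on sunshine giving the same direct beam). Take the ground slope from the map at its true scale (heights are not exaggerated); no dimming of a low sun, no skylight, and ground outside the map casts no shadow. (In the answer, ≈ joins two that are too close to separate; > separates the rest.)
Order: D > A ≈ B ≈ E > C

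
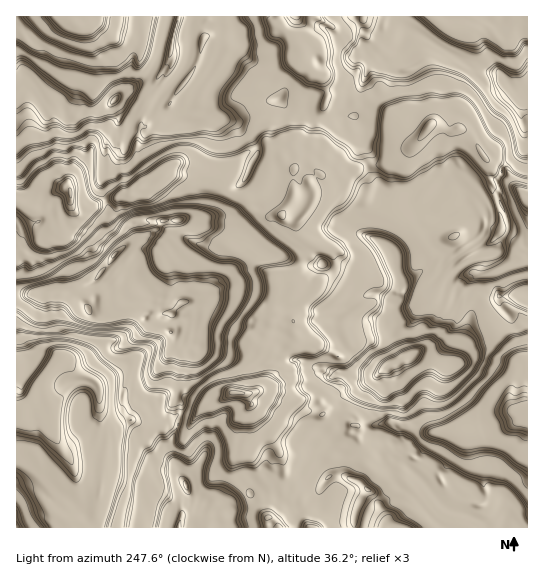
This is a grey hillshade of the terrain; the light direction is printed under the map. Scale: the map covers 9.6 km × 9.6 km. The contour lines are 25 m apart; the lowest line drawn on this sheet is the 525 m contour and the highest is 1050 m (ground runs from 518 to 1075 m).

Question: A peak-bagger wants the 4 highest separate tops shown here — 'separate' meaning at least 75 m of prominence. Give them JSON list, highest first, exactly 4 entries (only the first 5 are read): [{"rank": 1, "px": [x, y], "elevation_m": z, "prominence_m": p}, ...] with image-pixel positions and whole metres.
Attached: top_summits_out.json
[{"rank": 1, "px": [411, 355], "elevation_m": 1075, "prominence_m": 557}, {"rank": 2, "px": [115, 99], "elevation_m": 1047, "prominence_m": 293}, {"rank": 3, "px": [114, 255], "elevation_m": 1036, "prominence_m": 304}, {"rank": 4, "px": [186, 485], "elevation_m": 944, "prominence_m": 150}]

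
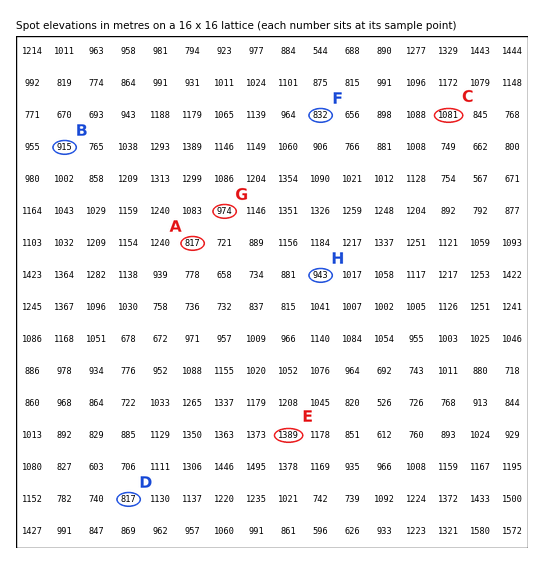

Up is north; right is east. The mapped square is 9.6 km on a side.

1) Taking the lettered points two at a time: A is below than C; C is above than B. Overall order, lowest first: A B C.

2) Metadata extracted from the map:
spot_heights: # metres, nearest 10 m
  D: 820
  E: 1390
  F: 830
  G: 970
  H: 940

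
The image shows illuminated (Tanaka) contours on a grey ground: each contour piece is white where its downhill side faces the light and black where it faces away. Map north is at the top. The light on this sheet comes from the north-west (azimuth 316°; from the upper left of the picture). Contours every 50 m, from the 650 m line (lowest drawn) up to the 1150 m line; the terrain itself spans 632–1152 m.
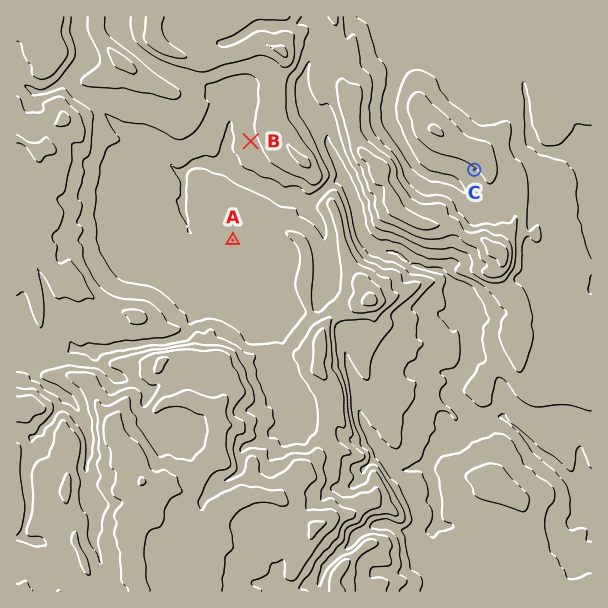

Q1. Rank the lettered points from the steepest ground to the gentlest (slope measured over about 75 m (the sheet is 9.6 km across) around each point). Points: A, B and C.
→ C B A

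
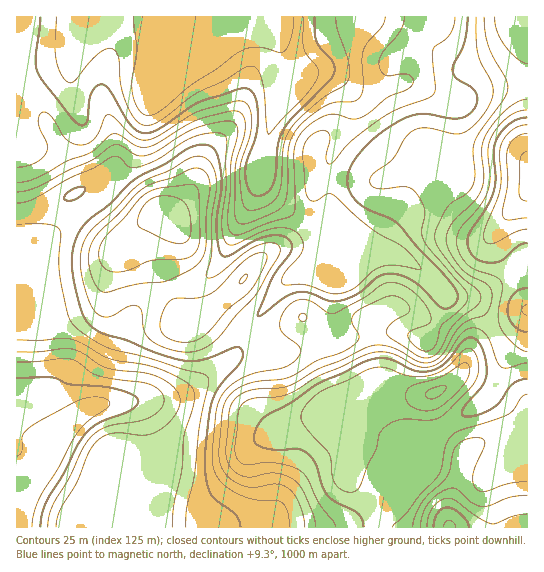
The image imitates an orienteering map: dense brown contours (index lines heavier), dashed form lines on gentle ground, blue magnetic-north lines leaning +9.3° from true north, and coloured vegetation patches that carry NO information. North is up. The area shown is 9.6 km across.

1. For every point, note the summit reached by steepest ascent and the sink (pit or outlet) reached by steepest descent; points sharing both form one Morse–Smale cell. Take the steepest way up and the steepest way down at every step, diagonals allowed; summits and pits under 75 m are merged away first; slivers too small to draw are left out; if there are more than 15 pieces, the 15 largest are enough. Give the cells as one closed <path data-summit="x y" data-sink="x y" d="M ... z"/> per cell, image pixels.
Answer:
<path data-summit="450 527" data-sink="149 17" d="M313 224l-2 1 5 10 0 16-7 14-7 7-12 5-9 8-25 33-9 16 7 3 13 0 18-8 17-12 3 4 30 74 0 7-6 12 2 13 16 35 2 17 8 14 29 31 8 4 133 0 1-170-21-3-22-38-11-14-28-8-23-24-13-10-15-6-20-4z"/><path data-summit="450 527" data-sink="17 519" d="M302 317l-17 12-18 8-13 0-7-2-7 14-11 12-46 32-17 6-57 4-23 6-22 18-23 42 4-12 2-12-8-4-22-2-1 88 377 1-7-4-25-26-12-19-2-17-18-40 0-8 6-12 0-7-22-57z"/><path data-summit="167 215" data-sink="149 17" d="M247 16l-98 1-1 93-8 32-13 27-20 24-20 16 13 18 19 16 3 0 9-11 18-13 12-6 6 2 4 4 0 11-8 20-2 12 7 27 12 25 7 7 3 0 19-10 4 0 32 22 3 0 8-15 25-33 9-8 12-5 7-7 7-14 0-16-4-9-34-23-13-13-5-12 9-49 14-34 0-21 2-12-8-24-14-7z"/><path data-summit="167 215" data-sink="17 519" d="M86 209l-33 24-22 22-14 18-1 165 30 6-3 21 21-38 22-18 23-6 57-4 17-6 46-32 11-12 7-14-34-24-4 0-19 10-3 0-7-7-12-25-7-27 2-12 8-20 0-11-4-4-6-2-12 6-18 13-9 11-3 0-18-14z"/><path data-summit="527 187" data-sink="149 17" d="M527 87l-37 1-13 4-14 8-11 2 4 9-1 46-12 11-13 4-14 9-35 64-4 4-5 0 11 4 16 3 11 5 13 10 23 24 28 8 11 14 20 36 12 4 11 0z"/><path data-summit="450 527" data-sink="149 17" d="M149 16l-133 1 1 195 25-4 33-15 11 16 15-10 26-30 12-23 9-36z"/><path data-summit="450 527" data-sink="17 519" d="M75 193l-33 15-26 5 1 68 3-14 11-12 22-22 32-23z"/>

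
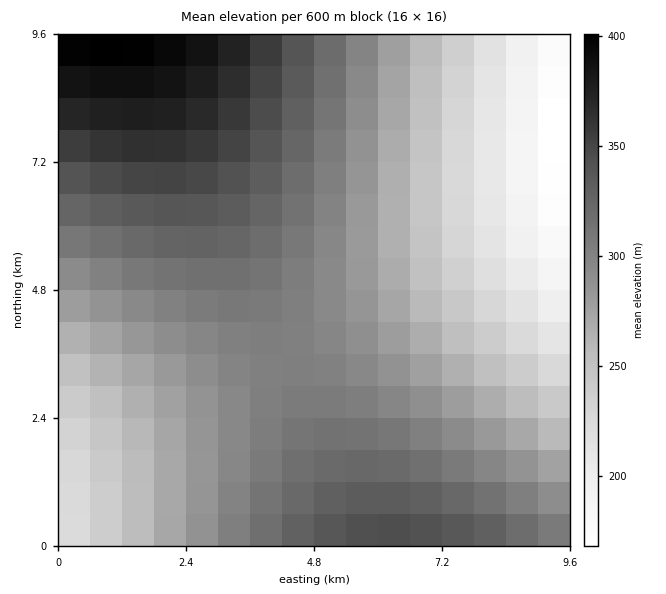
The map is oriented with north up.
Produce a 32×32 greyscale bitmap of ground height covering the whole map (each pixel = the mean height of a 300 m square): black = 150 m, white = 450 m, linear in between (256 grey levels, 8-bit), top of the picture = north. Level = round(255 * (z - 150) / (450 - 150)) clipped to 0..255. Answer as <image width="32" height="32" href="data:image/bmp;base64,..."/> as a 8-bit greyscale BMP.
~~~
<image width="32" height="32" href="data:image/bmp;base64,Qk02CAAAAAAAADYEAAAoAAAAIAAAACAAAAABAAgAAAAAAAAEAAATCwAAEwsAAAABAAAAAAAAAAAAAAEBAQACAgIAAwMDAAQEBAAFBQUABgYGAAcHBwAICAgACQkJAAoKCgALCwsADAwMAA0NDQAODg4ADw8PABAQEAAREREAEhISABMTEwAUFBQAFRUVABYWFgAXFxcAGBgYABkZGQAaGhoAGxsbABwcHAAdHR0AHh4eAB8fHwAgICAAISEhACIiIgAjIyMAJCQkACUlJQAmJiYAJycnACgoKAApKSkAKioqACsrKwAsLCwALS0tAC4uLgAvLy8AMDAwADExMQAyMjIAMzMzADQ0NAA1NTUANjY2ADc3NwA4ODgAOTk5ADo6OgA7OzsAPDw8AD09PQA+Pj4APz8/AEBAQABBQUEAQkJCAENDQwBEREQARUVFAEZGRgBHR0cASEhIAElJSQBKSkoAS0tLAExMTABNTU0ATk5OAE9PTwBQUFAAUVFRAFJSUgBTU1MAVFRUAFVVVQBWVlYAV1dXAFhYWABZWVkAWlpaAFtbWwBcXFwAXV1dAF5eXgBfX18AYGBgAGFhYQBiYmIAY2NjAGRkZABlZWUAZmZmAGdnZwBoaGgAaWlpAGpqagBra2sAbGxsAG1tbQBubm4Ab29vAHBwcABxcXEAcnJyAHNzcwB0dHQAdXV1AHZ2dgB3d3cAeHh4AHl5eQB6enoAe3t7AHx8fAB9fX0Afn5+AH9/fwCAgIAAgYGBAIKCggCDg4MAhISEAIWFhQCGhoYAh4eHAIiIiACJiYkAioqKAIuLiwCMjIwAjY2NAI6OjgCPj48AkJCQAJGRkQCSkpIAk5OTAJSUlACVlZUAlpaWAJeXlwCYmJgAmZmZAJqamgCbm5sAnJycAJ2dnQCenp4An5+fAKCgoAChoaEAoqKiAKOjowCkpKQApaWlAKampgCnp6cAqKioAKmpqQCqqqoAq6urAKysrACtra0Arq6uAK+vrwCwsLAAsbGxALKysgCzs7MAtLS0ALW1tQC2trYAt7e3ALi4uAC5ubkAurq6ALu7uwC8vLwAvb29AL6+vgC/v78AwMDAAMHBwQDCwsIAw8PDAMTExADFxcUAxsbGAMfHxwDIyMgAycnJAMrKygDLy8sAzMzMAM3NzQDOzs4Az8/PANDQ0ADR0dEA0tLSANPT0wDU1NQA1dXVANbW1gDX19cA2NjYANnZ2QDa2toA29vbANzc3ADd3d0A3t7eAN/f3wDg4OAA4eHhAOLi4gDj4+MA5OTkAOXl5QDm5uYA5+fnAOjo6ADp6ekA6urqAOvr6wDs7OwA7e3tAO7u7gDv7+8A8PDwAPHx8QDy8vIA8/PzAPT09AD19fUA9vb2APf39wD4+PgA+fn5APr6+gD7+/sA/Pz8AP39/QD+/v4A////ADtCSE9WXWRrcnmAhoySl5ygo6anqKinpqShnpqVkYyHO0FIT1ZdZGpxeH6FipCVmZ2foqOjo6KgnpuXk4+KhYA7QkhPVVxjanB3fYOIjpKWmZyen5+enZqYlJGMiIN+eTxCSU9WXGNpcHZ8gYeLkJOWmJqampmXlZKOioaBfHdyPUNKUFZcY2lvdXuAhYmNkJOVlZaVlJGPi4iDf3p1cGs/RUtRV11jaW91en+EiIuOkJGRkZCOjImFgX14c25pZEJHTVNZXmRqb3V6foKGiYuNjY2Ni4mGg397dnFsZ2JdRUpQVVtgZmtwdXp+gYWHiYqKiYiGhIF9eXRwa2ZgW1ZJTlNYXWJobXF2en6Bg4WHh4eGhIJ/e3dzbmlkX1pUT01SVltgZWpvc3d7foGDhIWFhIKAfXp2cm1oY15YU01IUVZbX2RpbXF1eXx/gYKDg4KBf3x5dXFsZ2JdV1JMR0FWW19kaGxwdHh7foCBgoKCgX98eXVxbGdiXVdRTEZAO1xgZGltcXR4e36AgYKDgoF/fXp2cm1oYl1XUUxGQDo0YmZqbnJ1eXx+gYKDhIOCgX57d3NuaWReWFJMRkA6NC5obHBzd3p9gIKEhYaFhYOBfnp2cWxmYFpUTkhBOzUvKW5ydnl8gIKFhoiIiIiGhIF9eXRvamRdV1BKQz02MCojdXh8f4KFh4mLjIyLioiFgn55dG5oYVtUTUZAOTIrJR97f4KFiIuNjo+Qj46NioeDfnlzbWZgWVJLQzw1LichGoKGiYyOkZKUlJSTko+MiYR/eXNtZl9XUEhBOjIrJB0WiYyPkpSWmJmZmJeVko+LhoB6c21lXlZPRz84MCkhGhOQk5aYm5ydnp6dm5mWko2Hgnt0bWVeVk5GPjYuJx8YEZeanJ+hoqOjo6GfnJmUj4mDfHVtZl5VTUU9NS0lHRYOnaCjpaeoqaiopqOgnJeSjIV+dm5mXlZNRT00LCQcFA2kp6mrra6urayqp6SfmpSOh393b2dfVk5FPDQsJBsUDKutsLKzs7Oysa6rp6Kdl5CJgXlxaGBXTkU9NCwjGxMLsbS2uLi5uLe1s6+qpZ+ZkoqDenJpYVhPRj01LCQbEwu4ury9vr69vLq2s66oopuUjIR8c2tiWVBHPjYtJBwUDL7AwsPEw8LAvrq2saulnpaOhn51bGNaUUg/Ny4lHRQMxMbIycnIx8XCvrm0rqegmJCIf3ZuZVxTSkE4LyYeFg3KzM3Ozs3LycXBvLewqaKakomBeG9mXVRLQjkwKB8XDtDS09PT0c/NycS/ubOspJyUi4J5cGdeVUxDOzIpIRgQ1tfY2NfW09DMx8K8ta6mnpWNhHtyaWBXTkU8MysiGhE="/>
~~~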